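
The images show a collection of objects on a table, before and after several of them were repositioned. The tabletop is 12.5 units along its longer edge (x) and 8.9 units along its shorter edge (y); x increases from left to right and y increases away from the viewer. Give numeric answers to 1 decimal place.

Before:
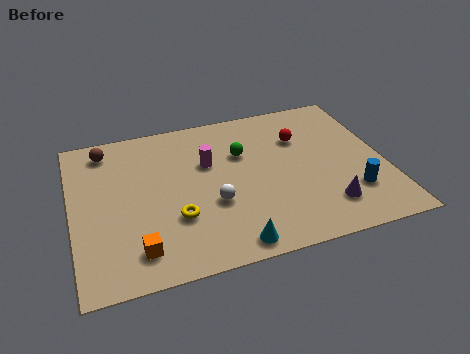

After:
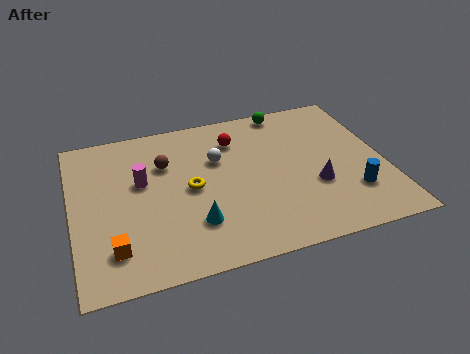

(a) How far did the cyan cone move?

2.0

From (6.0, 0.9) to (4.7, 2.4), the cyan cone covered √(1.3² + 1.5²) ≈ 2.0 units.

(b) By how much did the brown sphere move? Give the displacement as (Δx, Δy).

(2.3, -1.5)

The brown sphere started near (1.5, 7.6) and ended near (3.8, 6.1).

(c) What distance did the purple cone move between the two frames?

1.3

The purple cone was near (9.9, 1.9) before and (9.6, 3.2) after, so it travelled √(0.3² + 1.3²) ≈ 1.3 units.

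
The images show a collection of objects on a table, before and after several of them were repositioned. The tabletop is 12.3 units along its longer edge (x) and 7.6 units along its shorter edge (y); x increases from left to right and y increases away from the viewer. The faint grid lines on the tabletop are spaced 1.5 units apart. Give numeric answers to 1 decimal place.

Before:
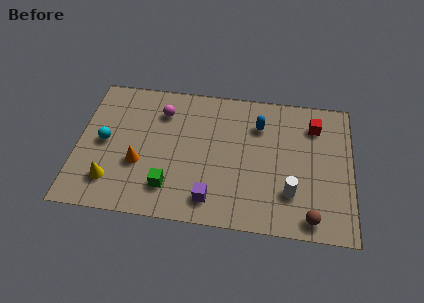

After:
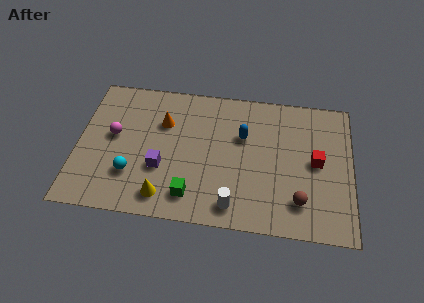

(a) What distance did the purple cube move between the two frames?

2.7

The purple cube moved from about (6.1, 1.3) to (3.8, 2.7), a distance of √(2.3² + 1.4²) ≈ 2.7.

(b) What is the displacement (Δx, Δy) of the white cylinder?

(-2.5, -1.0)

From the two frames, the white cylinder sits at roughly (9.6, 2.1) before and (7.1, 1.1) after.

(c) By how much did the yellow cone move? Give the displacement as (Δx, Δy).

(2.4, -0.5)

The yellow cone started near (1.6, 1.7) and ended near (4.0, 1.2).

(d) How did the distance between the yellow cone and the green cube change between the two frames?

-1.4

The distance was about 2.6 in the first image and 1.2 in the second, so they moved 1.4 units closer together.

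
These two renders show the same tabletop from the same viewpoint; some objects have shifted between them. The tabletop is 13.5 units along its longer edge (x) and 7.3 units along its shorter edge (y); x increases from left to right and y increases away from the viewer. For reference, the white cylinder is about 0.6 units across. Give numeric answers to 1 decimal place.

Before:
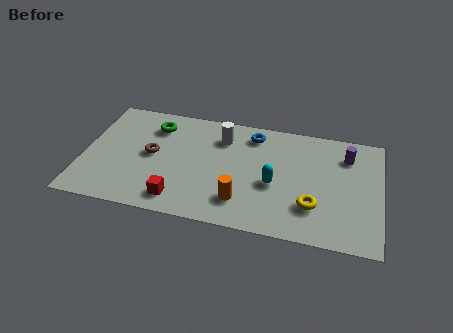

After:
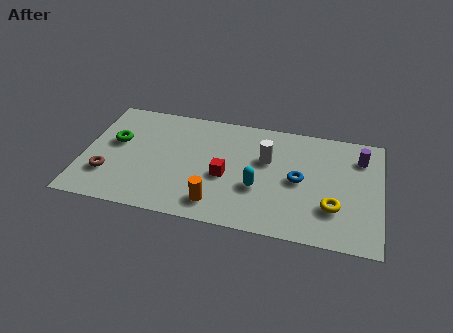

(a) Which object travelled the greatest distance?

the blue torus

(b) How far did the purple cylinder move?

0.6

From (11.9, 5.6) to (12.5, 5.6), the purple cylinder covered √(0.6² + 0.0²) ≈ 0.6 units.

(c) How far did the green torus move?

2.2

The green torus was near (3.1, 5.7) before and (1.4, 4.3) after, so it travelled √(1.7² + 1.4²) ≈ 2.2 units.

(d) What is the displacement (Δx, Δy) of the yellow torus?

(0.9, 0.1)

The yellow torus was at about (10.5, 2.1) and moved to about (11.4, 2.2).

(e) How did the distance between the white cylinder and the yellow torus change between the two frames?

-1.6

They were about 5.5 units apart before and 3.9 after — 1.6 units closer together.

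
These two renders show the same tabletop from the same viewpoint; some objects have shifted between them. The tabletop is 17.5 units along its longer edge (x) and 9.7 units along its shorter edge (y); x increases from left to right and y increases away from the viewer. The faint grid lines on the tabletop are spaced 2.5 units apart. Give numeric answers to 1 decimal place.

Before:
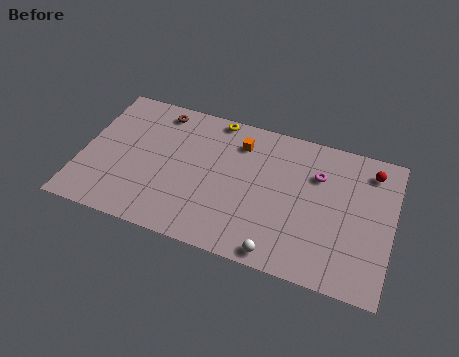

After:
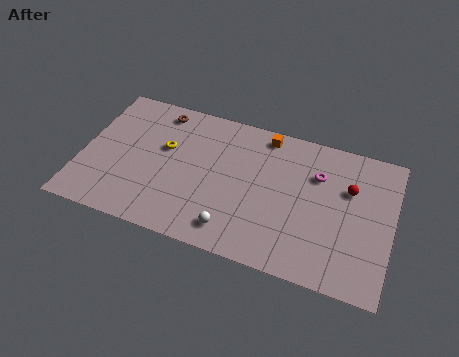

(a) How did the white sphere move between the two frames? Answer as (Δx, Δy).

(-2.6, 0.7)

From the two frames, the white sphere sits at roughly (11.5, 0.9) before and (8.9, 1.6) after.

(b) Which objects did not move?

the brown torus and the magenta torus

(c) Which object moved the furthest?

the yellow torus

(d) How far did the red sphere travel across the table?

1.9

The red sphere was near (16.1, 8.0) before and (15.0, 6.4) after, so it travelled √(1.1² + 1.6²) ≈ 1.9 units.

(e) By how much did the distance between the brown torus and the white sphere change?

-2.2

The distance was about 10.6 in the first image and 8.4 in the second, so they moved 2.2 units closer together.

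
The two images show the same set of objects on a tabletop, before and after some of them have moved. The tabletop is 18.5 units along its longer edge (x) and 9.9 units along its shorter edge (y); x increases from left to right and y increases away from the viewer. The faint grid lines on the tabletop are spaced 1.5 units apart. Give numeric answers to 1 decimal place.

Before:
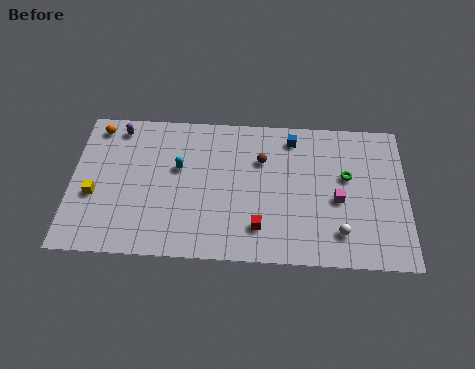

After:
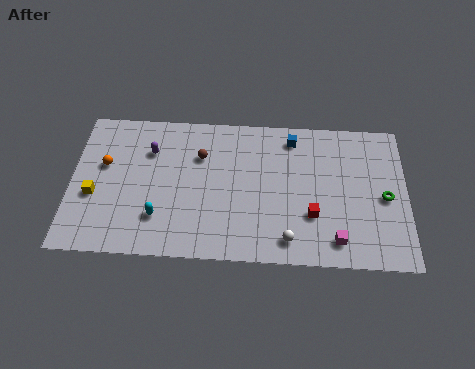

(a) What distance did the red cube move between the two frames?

3.1

The red cube was near (10.4, 2.2) before and (13.3, 3.2) after, so it travelled √(2.9² + 1.0²) ≈ 3.1 units.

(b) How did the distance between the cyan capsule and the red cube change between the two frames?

+2.5

They were about 5.9 units apart before and 8.4 after — 2.5 units further apart.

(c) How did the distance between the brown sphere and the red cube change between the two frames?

+2.6

They were about 4.6 units apart before and 7.2 after — 2.6 units further apart.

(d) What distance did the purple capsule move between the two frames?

2.3

From (2.5, 8.6) to (4.3, 7.1), the purple capsule covered √(1.8² + 1.5²) ≈ 2.3 units.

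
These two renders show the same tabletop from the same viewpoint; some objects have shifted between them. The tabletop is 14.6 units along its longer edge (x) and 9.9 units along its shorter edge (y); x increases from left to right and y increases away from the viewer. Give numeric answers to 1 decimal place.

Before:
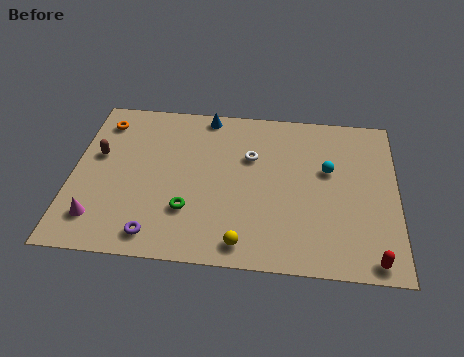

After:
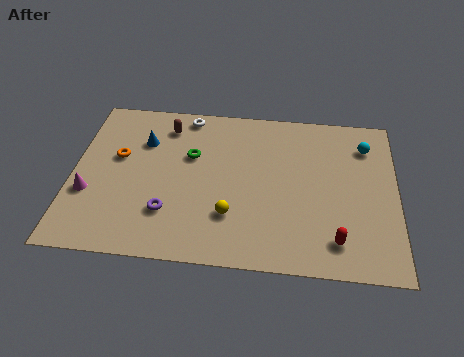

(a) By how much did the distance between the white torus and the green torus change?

-1.9

Before: roughly 4.5 units apart; after: 2.6. That's 1.9 units closer together.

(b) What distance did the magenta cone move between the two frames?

1.6

The magenta cone moved from about (1.3, 2.0) to (0.8, 3.5), a distance of √(0.5² + 1.5²) ≈ 1.6.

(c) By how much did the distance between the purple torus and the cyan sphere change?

+1.2

They were about 8.9 units apart before and 10.1 after — 1.2 units further apart.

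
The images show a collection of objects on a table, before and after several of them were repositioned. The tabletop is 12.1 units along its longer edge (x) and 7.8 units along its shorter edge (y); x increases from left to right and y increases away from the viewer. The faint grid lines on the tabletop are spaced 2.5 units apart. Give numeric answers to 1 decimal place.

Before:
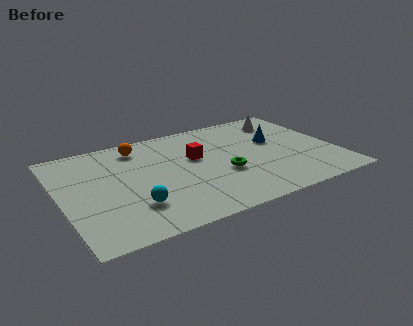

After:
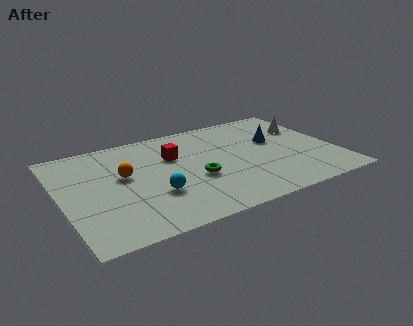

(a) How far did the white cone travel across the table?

1.3

From (10.3, 6.3) to (11.1, 5.3), the white cone covered √(0.8² + 1.0²) ≈ 1.3 units.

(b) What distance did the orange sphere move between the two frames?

2.2

The orange sphere moved from about (3.7, 6.5) to (2.8, 4.5), a distance of √(0.9² + 2.0²) ≈ 2.2.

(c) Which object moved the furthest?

the orange sphere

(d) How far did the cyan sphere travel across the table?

1.1

The cyan sphere was near (2.9, 2.1) before and (3.9, 2.6) after, so it travelled √(1.0² + 0.5²) ≈ 1.1 units.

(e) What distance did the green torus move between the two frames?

1.2

From (7.0, 3.0) to (5.8, 3.1), the green torus covered √(1.2² + 0.1²) ≈ 1.2 units.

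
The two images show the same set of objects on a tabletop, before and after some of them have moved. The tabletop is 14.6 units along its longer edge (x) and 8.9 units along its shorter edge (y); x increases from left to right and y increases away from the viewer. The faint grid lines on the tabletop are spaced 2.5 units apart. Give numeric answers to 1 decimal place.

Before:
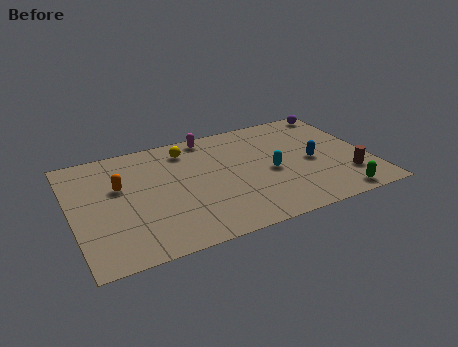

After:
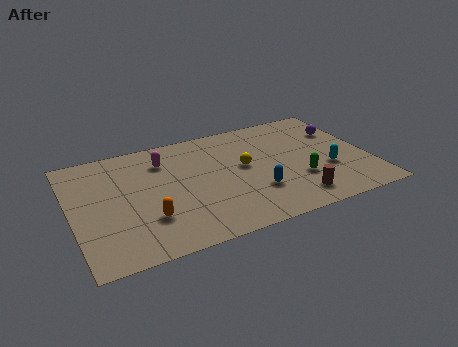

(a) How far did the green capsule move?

2.6

The green capsule moved from about (12.6, 0.9) to (11.0, 2.9), a distance of √(1.6² + 2.0²) ≈ 2.6.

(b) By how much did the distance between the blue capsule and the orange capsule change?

-4.2

They were about 9.5 units apart before and 5.3 after — 4.2 units closer together.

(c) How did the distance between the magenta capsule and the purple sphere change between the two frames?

+2.3

Before: roughly 6.6 units apart; after: 8.9. That's 2.3 units further apart.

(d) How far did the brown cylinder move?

2.8

From (13.3, 2.3) to (10.6, 1.5), the brown cylinder covered √(2.7² + 0.8²) ≈ 2.8 units.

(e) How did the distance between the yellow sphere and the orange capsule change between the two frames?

+1.6

They were about 3.9 units apart before and 5.5 after — 1.6 units further apart.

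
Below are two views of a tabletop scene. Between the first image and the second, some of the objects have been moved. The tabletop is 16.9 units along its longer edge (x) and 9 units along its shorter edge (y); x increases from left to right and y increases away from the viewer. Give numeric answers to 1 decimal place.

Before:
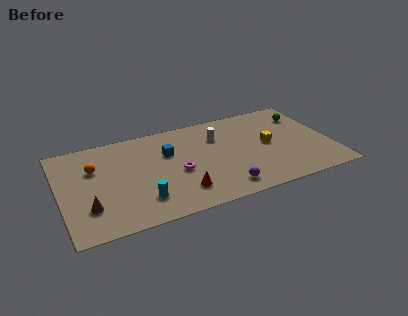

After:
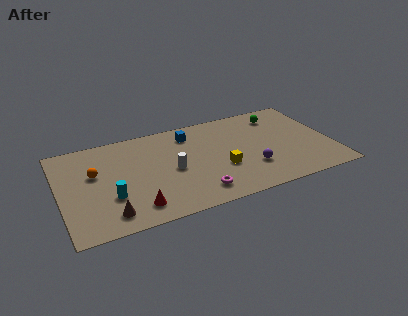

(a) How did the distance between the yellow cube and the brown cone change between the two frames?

-4.3

The distance was about 11.6 in the first image and 7.3 in the second, so they moved 4.3 units closer together.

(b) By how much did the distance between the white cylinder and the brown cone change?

-4.4

They were about 9.3 units apart before and 4.9 after — 4.4 units closer together.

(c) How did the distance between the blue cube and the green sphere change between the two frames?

-3.1

Before: roughly 8.8 units apart; after: 5.7. That's 3.1 units closer together.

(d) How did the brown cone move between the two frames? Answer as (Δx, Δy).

(1.2, -1.0)

The brown cone started near (1.6, 2.5) and ended near (2.8, 1.5).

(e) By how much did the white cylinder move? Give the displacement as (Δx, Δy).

(-3.1, -2.2)

The white cylinder started near (10.0, 6.4) and ended near (6.9, 4.2).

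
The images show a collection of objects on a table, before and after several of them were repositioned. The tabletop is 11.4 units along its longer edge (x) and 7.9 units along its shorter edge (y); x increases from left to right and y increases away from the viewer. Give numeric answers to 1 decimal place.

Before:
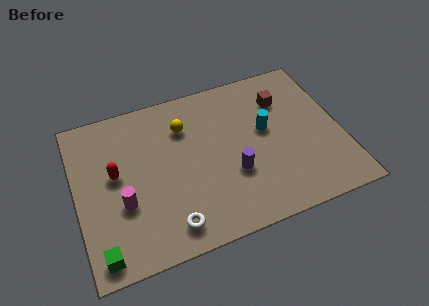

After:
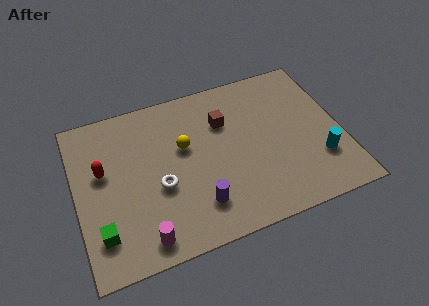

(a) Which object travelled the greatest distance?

the cyan cylinder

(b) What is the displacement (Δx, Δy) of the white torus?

(-0.2, 2.0)

The white torus started near (3.7, 1.2) and ended near (3.5, 3.2).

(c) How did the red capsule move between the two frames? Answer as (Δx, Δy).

(-0.5, 0.3)

The red capsule started near (1.7, 4.4) and ended near (1.2, 4.7).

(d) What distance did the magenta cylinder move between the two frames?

2.0

From (1.9, 2.9) to (2.6, 1.0), the magenta cylinder covered √(0.7² + 1.9²) ≈ 2.0 units.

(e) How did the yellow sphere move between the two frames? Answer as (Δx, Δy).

(-0.1, -1.0)

The yellow sphere was at about (4.8, 5.8) and moved to about (4.7, 4.8).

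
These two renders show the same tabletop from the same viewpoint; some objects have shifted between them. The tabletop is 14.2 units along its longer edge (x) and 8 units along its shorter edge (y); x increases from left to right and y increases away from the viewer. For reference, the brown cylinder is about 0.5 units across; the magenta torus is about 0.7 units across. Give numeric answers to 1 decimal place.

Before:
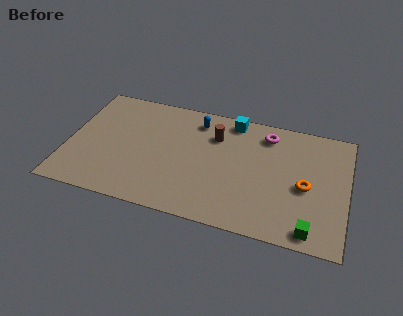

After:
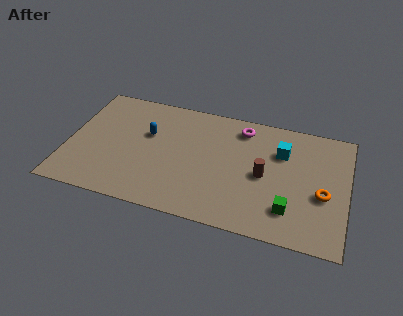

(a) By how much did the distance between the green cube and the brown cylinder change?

-4.7

Before: roughly 7.1 units apart; after: 2.4. That's 4.7 units closer together.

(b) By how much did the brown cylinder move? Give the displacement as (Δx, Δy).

(2.6, -2.0)

The brown cylinder was at about (7.4, 5.8) and moved to about (10.0, 3.8).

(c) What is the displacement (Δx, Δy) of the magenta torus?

(-1.3, 0.1)

The magenta torus was at about (10.0, 6.6) and moved to about (8.7, 6.7).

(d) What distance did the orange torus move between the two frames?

0.9

The orange torus moved from about (12.1, 3.6) to (13.0, 3.3), a distance of √(0.9² + 0.3²) ≈ 0.9.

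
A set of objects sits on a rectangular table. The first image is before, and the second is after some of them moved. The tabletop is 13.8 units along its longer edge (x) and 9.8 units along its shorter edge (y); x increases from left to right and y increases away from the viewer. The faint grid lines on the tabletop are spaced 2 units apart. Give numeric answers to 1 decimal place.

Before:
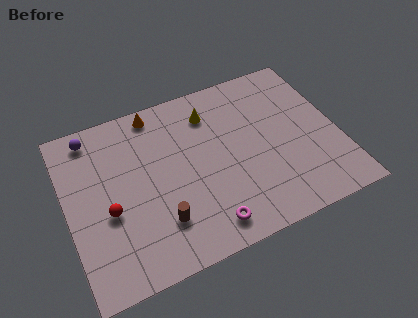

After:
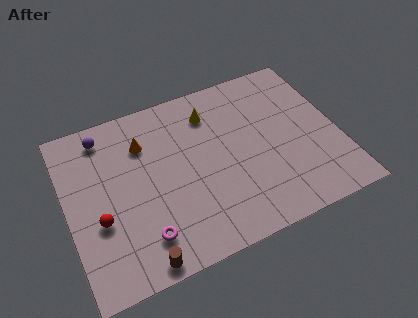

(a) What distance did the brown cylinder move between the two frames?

2.1

From (4.4, 2.5) to (3.2, 0.8), the brown cylinder covered √(1.2² + 1.7²) ≈ 2.1 units.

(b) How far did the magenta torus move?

3.2

The magenta torus was near (6.6, 1.4) before and (3.5, 2.0) after, so it travelled √(3.1² + 0.6²) ≈ 3.2 units.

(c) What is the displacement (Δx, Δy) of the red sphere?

(-0.5, -0.3)

The red sphere started near (2.0, 4.0) and ended near (1.5, 3.7).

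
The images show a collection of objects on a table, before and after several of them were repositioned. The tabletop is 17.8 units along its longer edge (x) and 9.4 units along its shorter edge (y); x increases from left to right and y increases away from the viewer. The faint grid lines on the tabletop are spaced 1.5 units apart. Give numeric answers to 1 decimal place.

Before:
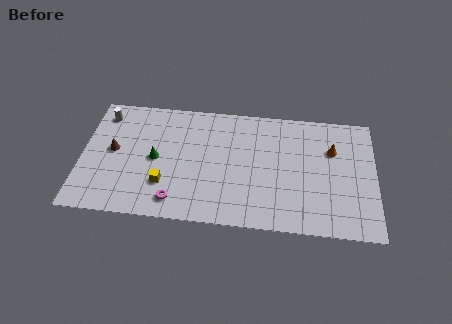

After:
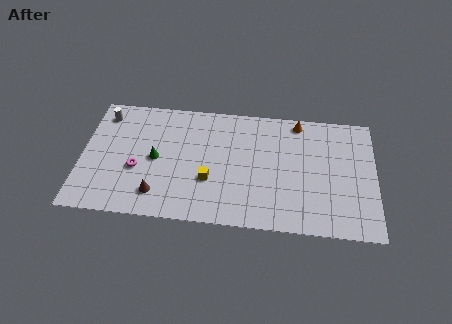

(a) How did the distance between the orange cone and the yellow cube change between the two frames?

-3.4

They were about 10.8 units apart before and 7.4 after — 3.4 units closer together.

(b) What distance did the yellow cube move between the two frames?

2.8

The yellow cube was near (5.1, 2.7) before and (7.8, 3.3) after, so it travelled √(2.7² + 0.6²) ≈ 2.8 units.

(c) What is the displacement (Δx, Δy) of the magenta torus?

(-2.4, 2.2)

From the two frames, the magenta torus sits at roughly (5.8, 1.5) before and (3.4, 3.7) after.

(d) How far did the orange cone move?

2.9

The orange cone moved from about (15.2, 6.4) to (13.1, 8.4), a distance of √(2.1² + 2.0²) ≈ 2.9.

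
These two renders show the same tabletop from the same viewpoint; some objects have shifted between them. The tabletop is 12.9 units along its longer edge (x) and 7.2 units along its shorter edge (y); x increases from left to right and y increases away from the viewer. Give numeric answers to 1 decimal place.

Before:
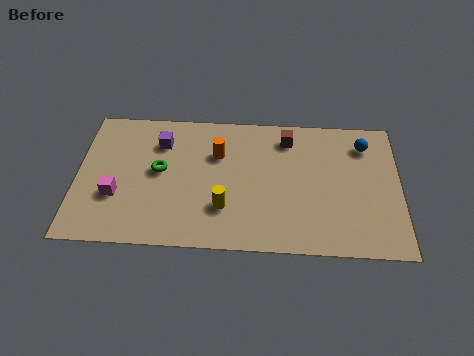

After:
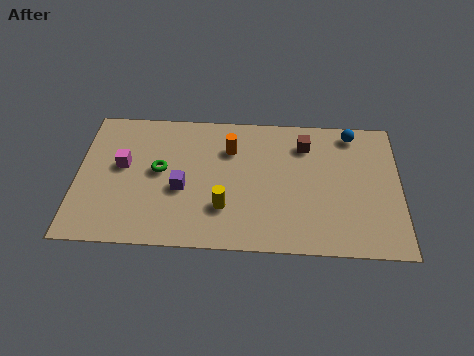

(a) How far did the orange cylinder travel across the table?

0.6

The orange cylinder moved from about (5.6, 4.9) to (6.1, 5.2), a distance of √(0.5² + 0.3²) ≈ 0.6.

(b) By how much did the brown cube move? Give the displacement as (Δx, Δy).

(0.7, -0.3)

From the two frames, the brown cube sits at roughly (8.4, 5.9) before and (9.1, 5.6) after.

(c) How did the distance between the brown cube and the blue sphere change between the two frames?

-1.1

The distance was about 3.1 in the first image and 2.0 in the second, so they moved 1.1 units closer together.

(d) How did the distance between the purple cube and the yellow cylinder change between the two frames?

-2.3

The distance was about 4.2 in the first image and 1.9 in the second, so they moved 2.3 units closer together.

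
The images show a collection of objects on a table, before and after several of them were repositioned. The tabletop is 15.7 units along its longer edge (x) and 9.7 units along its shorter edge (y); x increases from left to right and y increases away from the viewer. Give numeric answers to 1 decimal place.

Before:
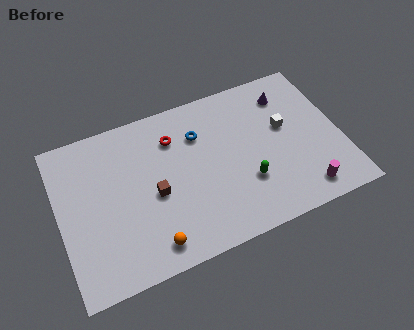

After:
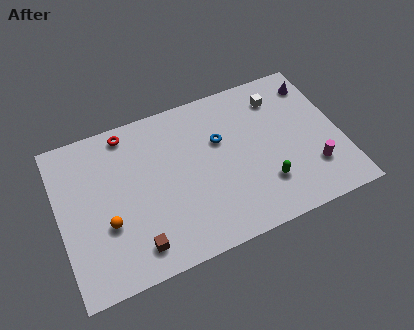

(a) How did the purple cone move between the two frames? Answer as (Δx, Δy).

(1.6, 0.2)

The purple cone was at about (13.1, 7.7) and moved to about (14.7, 7.9).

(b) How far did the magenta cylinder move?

1.4

The magenta cylinder moved from about (13.2, 1.4) to (13.9, 2.6), a distance of √(0.7² + 1.2²) ≈ 1.4.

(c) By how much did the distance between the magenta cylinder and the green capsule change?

-0.7

The distance was about 3.4 in the first image and 2.7 in the second, so they moved 0.7 units closer together.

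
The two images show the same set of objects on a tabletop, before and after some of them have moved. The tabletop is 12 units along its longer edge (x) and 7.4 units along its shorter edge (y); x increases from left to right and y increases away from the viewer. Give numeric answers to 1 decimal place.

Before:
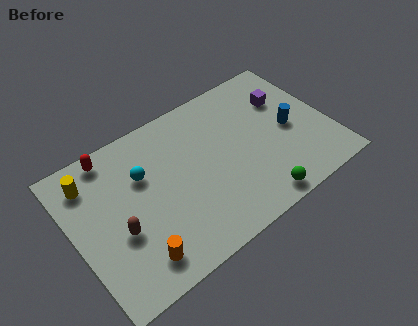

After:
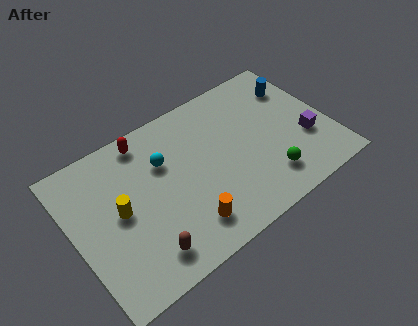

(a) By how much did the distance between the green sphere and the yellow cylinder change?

-1.6

Before: roughly 8.6 units apart; after: 7.0. That's 1.6 units closer together.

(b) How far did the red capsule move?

1.6

The red capsule was near (2.2, 6.6) before and (3.8, 6.5) after, so it travelled √(1.6² + 0.1²) ≈ 1.6 units.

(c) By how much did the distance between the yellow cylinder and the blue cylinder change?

-0.4

Before: roughly 9.4 units apart; after: 9.0. That's 0.4 units closer together.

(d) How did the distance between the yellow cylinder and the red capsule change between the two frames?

+1.9

They were about 1.3 units apart before and 3.2 after — 1.9 units further apart.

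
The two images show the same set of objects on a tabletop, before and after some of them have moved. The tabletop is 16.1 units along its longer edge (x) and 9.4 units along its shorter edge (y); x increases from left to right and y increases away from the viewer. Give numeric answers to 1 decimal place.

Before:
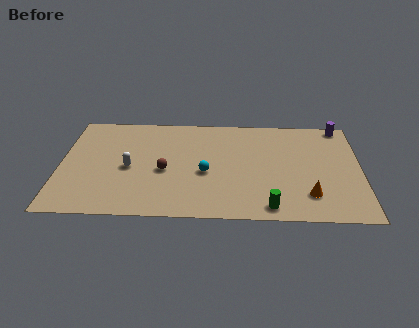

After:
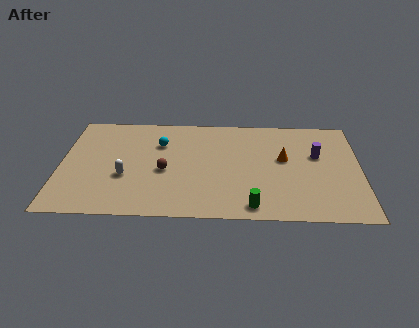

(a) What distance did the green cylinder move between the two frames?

0.9

The green cylinder was near (11.2, 1.1) before and (10.3, 1.1) after, so it travelled √(0.9² + 0.0²) ≈ 0.9 units.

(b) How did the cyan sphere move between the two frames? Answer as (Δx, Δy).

(-2.5, 2.6)

From the two frames, the cyan sphere sits at roughly (7.8, 4.0) before and (5.3, 6.6) after.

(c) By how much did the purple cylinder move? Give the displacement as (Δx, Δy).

(-1.3, -2.8)

The purple cylinder was at about (15.1, 8.6) and moved to about (13.8, 5.8).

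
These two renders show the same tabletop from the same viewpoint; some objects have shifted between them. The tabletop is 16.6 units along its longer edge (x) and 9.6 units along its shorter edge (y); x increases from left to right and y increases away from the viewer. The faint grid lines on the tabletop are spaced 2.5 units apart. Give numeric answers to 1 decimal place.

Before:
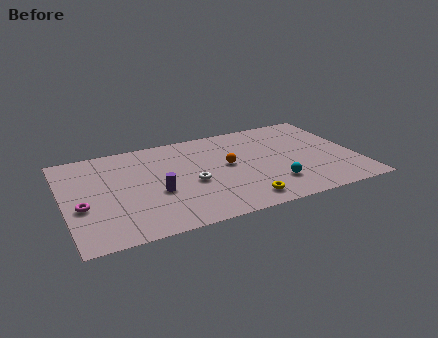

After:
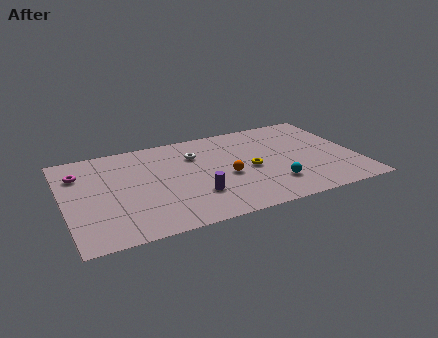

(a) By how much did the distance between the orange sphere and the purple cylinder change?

-2.1

Before: roughly 4.4 units apart; after: 2.3. That's 2.1 units closer together.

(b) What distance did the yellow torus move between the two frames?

3.1

The yellow torus moved from about (9.7, 1.4) to (10.5, 4.4), a distance of √(0.8² + 3.0²) ≈ 3.1.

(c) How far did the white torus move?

2.8

The white torus was near (7.1, 4.1) before and (7.6, 6.9) after, so it travelled √(0.5² + 2.8²) ≈ 2.8 units.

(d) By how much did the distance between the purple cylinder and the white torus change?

+2.1

Before: roughly 2.0 units apart; after: 4.1. That's 2.1 units further apart.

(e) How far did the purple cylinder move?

2.3

From (5.1, 3.8) to (7.2, 2.8), the purple cylinder covered √(2.1² + 1.0²) ≈ 2.3 units.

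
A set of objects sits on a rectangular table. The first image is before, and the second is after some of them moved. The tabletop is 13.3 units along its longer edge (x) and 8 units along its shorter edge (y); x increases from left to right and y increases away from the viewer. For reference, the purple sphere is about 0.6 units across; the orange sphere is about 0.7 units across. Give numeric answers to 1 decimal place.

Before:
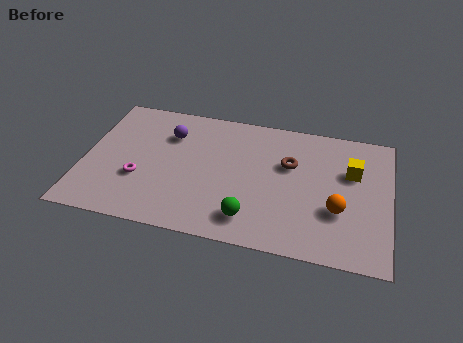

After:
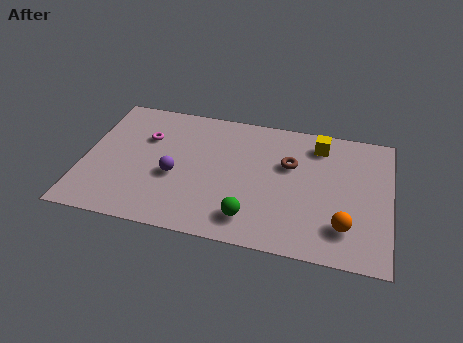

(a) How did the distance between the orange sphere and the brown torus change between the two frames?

+0.9

They were about 3.2 units apart before and 4.1 after — 0.9 units further apart.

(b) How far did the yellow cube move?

2.1

The yellow cube was near (11.6, 5.2) before and (10.1, 6.6) after, so it travelled √(1.5² + 1.4²) ≈ 2.1 units.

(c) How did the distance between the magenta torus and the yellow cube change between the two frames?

-1.8

They were about 9.4 units apart before and 7.6 after — 1.8 units closer together.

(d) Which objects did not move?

the green sphere and the brown torus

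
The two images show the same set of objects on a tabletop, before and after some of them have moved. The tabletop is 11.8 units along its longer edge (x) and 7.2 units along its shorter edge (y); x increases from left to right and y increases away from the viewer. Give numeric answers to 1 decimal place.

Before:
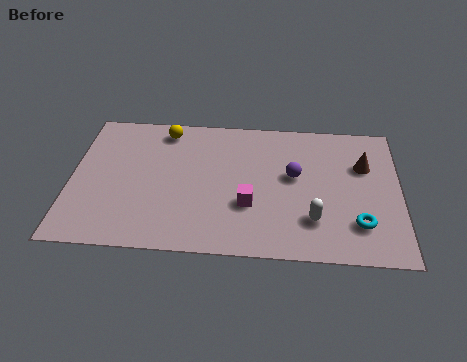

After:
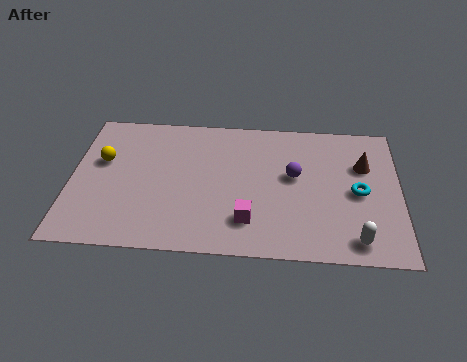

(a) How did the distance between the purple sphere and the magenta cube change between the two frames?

+0.6

Before: roughly 2.3 units apart; after: 2.9. That's 0.6 units further apart.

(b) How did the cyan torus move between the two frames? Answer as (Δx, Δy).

(0.0, 1.6)

From the two frames, the cyan torus sits at roughly (10.3, 1.8) before and (10.3, 3.4) after.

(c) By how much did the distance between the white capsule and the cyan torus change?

+0.8

They were about 1.6 units apart before and 2.4 after — 0.8 units further apart.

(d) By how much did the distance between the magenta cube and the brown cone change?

+0.4

They were about 4.7 units apart before and 5.1 after — 0.4 units further apart.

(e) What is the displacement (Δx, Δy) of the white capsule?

(1.5, -0.9)

The white capsule started near (8.7, 1.9) and ended near (10.2, 1.0).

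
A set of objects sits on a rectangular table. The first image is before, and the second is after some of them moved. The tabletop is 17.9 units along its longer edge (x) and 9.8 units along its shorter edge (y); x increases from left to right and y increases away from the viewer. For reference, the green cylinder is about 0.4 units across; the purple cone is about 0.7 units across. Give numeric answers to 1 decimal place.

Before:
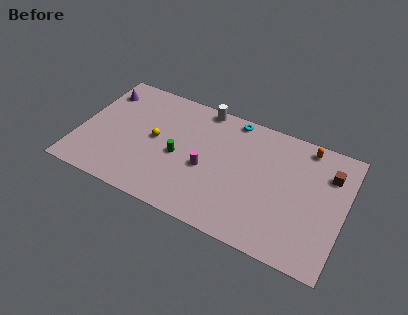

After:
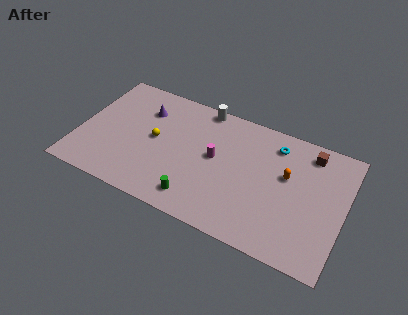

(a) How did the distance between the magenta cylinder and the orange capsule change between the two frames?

-2.9

Before: roughly 7.7 units apart; after: 4.8. That's 2.9 units closer together.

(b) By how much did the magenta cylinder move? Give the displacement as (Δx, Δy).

(0.5, 1.1)

The magenta cylinder was at about (8.7, 4.2) and moved to about (9.2, 5.3).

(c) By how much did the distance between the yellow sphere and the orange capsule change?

-1.6

Before: roughly 10.5 units apart; after: 8.9. That's 1.6 units closer together.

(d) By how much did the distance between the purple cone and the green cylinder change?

+0.5

The distance was about 6.6 in the first image and 7.1 in the second, so they moved 0.5 units further apart.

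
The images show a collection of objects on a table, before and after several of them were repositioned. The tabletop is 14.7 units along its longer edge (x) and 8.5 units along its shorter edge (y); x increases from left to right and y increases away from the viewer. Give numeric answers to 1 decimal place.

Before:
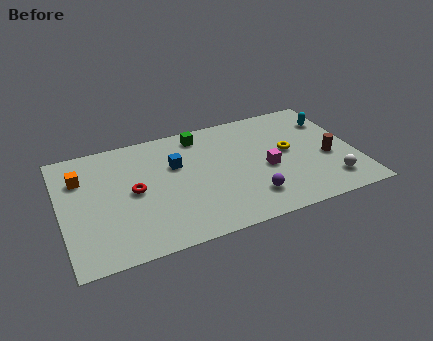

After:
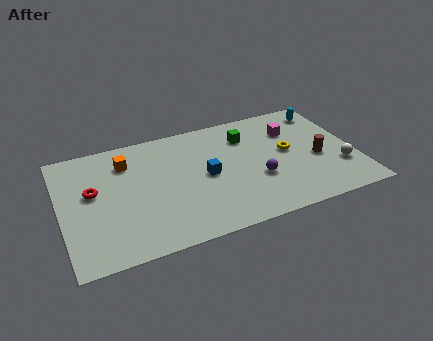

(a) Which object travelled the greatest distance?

the magenta cube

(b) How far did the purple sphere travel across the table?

1.3

The purple sphere moved from about (9.2, 1.9) to (9.7, 3.1), a distance of √(0.5² + 1.2²) ≈ 1.3.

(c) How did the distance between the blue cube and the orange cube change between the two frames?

-0.3

They were about 4.7 units apart before and 4.4 after — 0.3 units closer together.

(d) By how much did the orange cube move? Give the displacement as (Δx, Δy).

(2.3, 0.4)

The orange cube was at about (1.1, 6.1) and moved to about (3.4, 6.5).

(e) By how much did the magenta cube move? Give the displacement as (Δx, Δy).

(1.6, 2.4)

The magenta cube started near (10.2, 3.7) and ended near (11.8, 6.1).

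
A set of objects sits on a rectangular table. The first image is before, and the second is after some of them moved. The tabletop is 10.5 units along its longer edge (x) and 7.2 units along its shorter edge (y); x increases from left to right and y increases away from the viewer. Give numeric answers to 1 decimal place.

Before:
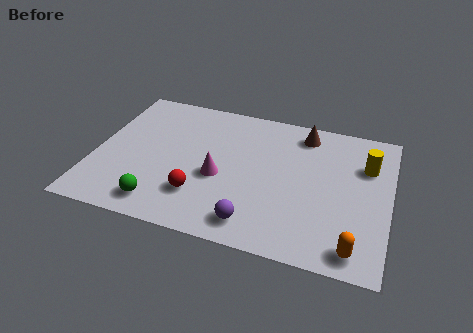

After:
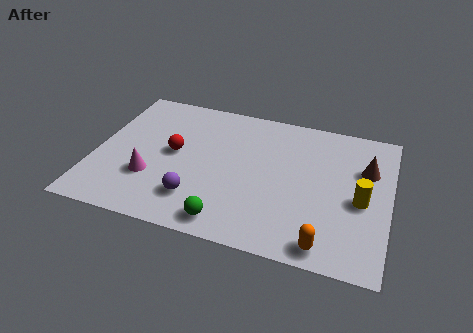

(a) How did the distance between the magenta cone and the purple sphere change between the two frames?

-0.6

They were about 2.4 units apart before and 1.8 after — 0.6 units closer together.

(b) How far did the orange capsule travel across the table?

1.0

From (9.4, 0.9) to (8.4, 0.8), the orange capsule covered √(1.0² + 0.1²) ≈ 1.0 units.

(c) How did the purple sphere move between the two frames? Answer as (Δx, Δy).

(-2.1, 0.6)

The purple sphere started near (5.9, 1.1) and ended near (3.8, 1.7).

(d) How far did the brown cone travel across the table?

2.6

The brown cone moved from about (7.3, 6.1) to (9.6, 4.8), a distance of √(2.3² + 1.3²) ≈ 2.6.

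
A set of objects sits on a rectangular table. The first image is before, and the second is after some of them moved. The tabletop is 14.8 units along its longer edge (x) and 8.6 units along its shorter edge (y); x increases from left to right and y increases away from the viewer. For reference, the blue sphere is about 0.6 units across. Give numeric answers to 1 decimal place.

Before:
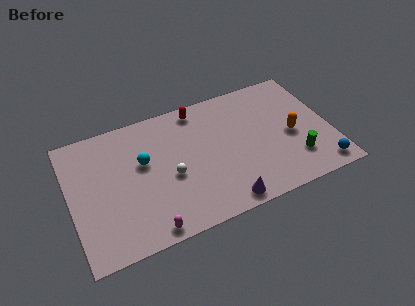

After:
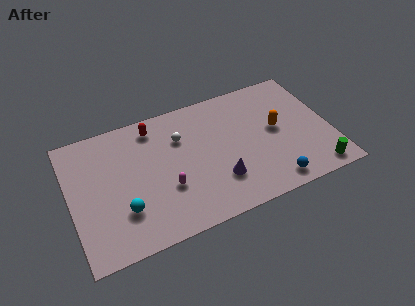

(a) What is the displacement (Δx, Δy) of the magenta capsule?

(1.3, 2.2)

The magenta capsule was at about (4.0, 0.8) and moved to about (5.3, 3.0).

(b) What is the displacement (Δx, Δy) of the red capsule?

(-2.6, -0.3)

The red capsule was at about (7.6, 7.6) and moved to about (5.0, 7.3).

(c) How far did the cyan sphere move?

3.0

From (4.2, 5.2) to (2.8, 2.5), the cyan sphere covered √(1.4² + 2.7²) ≈ 3.0 units.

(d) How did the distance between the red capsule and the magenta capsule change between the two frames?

-3.4

Before: roughly 7.7 units apart; after: 4.3. That's 3.4 units closer together.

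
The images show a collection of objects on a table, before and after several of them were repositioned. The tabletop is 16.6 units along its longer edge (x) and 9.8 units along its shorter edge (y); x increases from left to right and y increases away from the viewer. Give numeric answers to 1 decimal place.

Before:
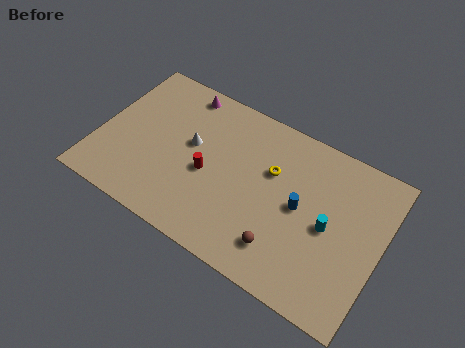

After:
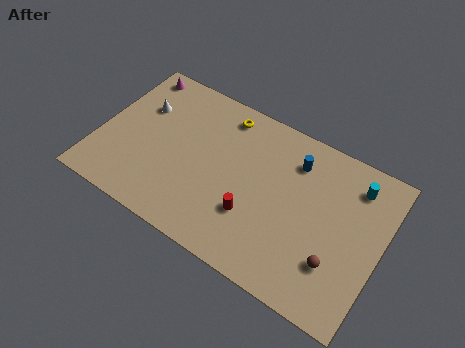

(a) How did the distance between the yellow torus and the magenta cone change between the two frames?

-0.8

They were about 6.3 units apart before and 5.5 after — 0.8 units closer together.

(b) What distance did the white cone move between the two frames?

3.4

The white cone was near (5.3, 5.6) before and (2.1, 6.6) after, so it travelled √(3.2² + 1.0²) ≈ 3.4 units.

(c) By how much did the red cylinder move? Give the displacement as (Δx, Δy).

(2.9, -1.2)

From the two frames, the red cylinder sits at roughly (6.5, 4.3) before and (9.4, 3.1) after.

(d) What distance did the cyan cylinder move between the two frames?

3.4

The cyan cylinder moved from about (13.6, 4.7) to (14.7, 7.9), a distance of √(1.1² + 3.2²) ≈ 3.4.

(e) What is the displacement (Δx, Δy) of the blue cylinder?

(-0.7, 2.6)

From the two frames, the blue cylinder sits at roughly (11.9, 5.0) before and (11.2, 7.6) after.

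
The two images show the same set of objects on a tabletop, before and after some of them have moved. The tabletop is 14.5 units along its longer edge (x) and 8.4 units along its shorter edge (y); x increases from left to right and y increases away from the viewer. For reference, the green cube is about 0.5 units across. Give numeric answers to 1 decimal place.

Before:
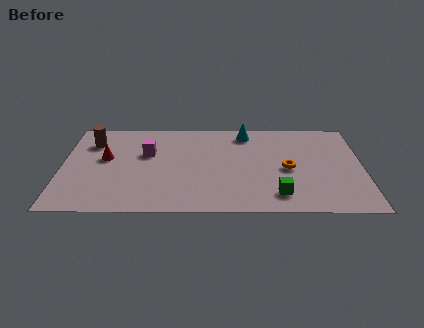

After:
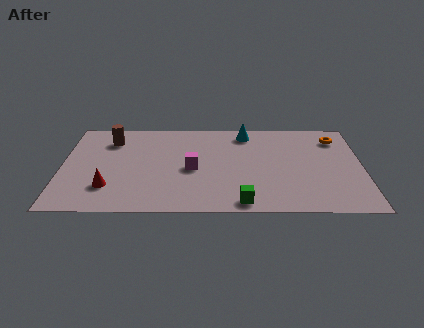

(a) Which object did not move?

the cyan cone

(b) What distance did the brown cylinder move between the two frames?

0.9

The brown cylinder was near (1.4, 6.3) before and (2.3, 6.5) after, so it travelled √(0.9² + 0.2²) ≈ 0.9 units.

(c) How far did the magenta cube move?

2.6

The magenta cube moved from about (4.1, 5.3) to (6.3, 3.9), a distance of √(2.2² + 1.4²) ≈ 2.6.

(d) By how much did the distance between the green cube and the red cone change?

-2.4

They were about 8.9 units apart before and 6.5 after — 2.4 units closer together.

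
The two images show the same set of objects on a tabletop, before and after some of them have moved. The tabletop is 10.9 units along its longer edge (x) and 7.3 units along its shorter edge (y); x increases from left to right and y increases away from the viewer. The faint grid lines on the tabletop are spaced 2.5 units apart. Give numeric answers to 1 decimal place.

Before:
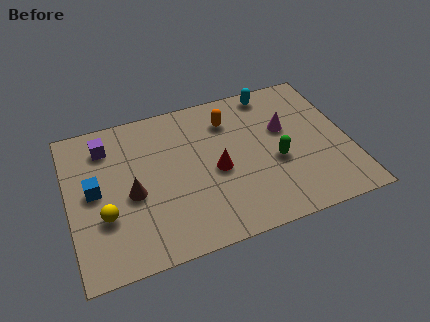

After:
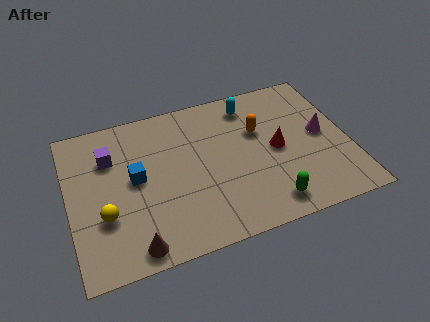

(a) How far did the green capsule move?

2.0

From (8.0, 3.0) to (7.5, 1.1), the green capsule covered √(0.5² + 1.9²) ≈ 2.0 units.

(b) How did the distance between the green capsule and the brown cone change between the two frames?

-0.4

Before: roughly 5.6 units apart; after: 5.2. That's 0.4 units closer together.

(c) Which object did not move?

the yellow sphere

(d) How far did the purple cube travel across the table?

0.6

From (1.6, 5.8) to (1.7, 5.2), the purple cube covered √(0.1² + 0.6²) ≈ 0.6 units.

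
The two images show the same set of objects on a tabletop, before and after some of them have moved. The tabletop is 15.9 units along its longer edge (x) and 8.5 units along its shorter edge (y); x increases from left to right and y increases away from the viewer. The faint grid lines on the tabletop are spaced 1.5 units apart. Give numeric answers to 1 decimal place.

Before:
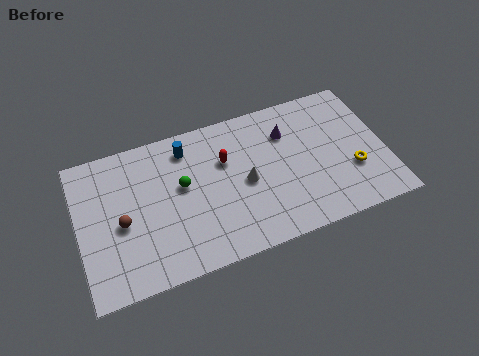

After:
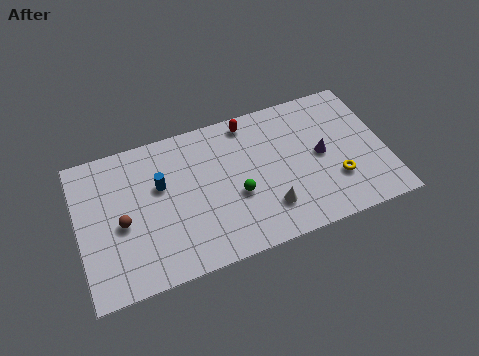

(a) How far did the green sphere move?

3.1

From (5.4, 4.9) to (8.1, 3.4), the green sphere covered √(2.7² + 1.5²) ≈ 3.1 units.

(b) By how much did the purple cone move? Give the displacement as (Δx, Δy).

(1.6, -1.9)

From the two frames, the purple cone sits at roughly (11.0, 6.2) before and (12.6, 4.3) after.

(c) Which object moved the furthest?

the green sphere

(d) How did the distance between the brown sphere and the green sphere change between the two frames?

+2.5

Before: roughly 3.4 units apart; after: 5.9. That's 2.5 units further apart.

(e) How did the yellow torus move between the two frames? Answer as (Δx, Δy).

(-0.9, -0.3)

The yellow torus started near (14.1, 2.9) and ended near (13.2, 2.6).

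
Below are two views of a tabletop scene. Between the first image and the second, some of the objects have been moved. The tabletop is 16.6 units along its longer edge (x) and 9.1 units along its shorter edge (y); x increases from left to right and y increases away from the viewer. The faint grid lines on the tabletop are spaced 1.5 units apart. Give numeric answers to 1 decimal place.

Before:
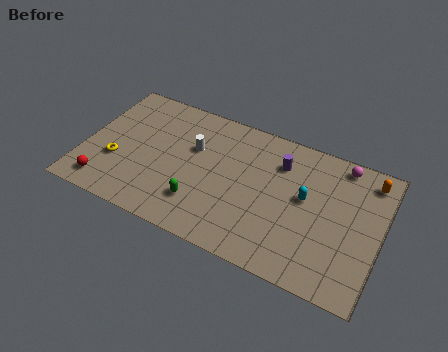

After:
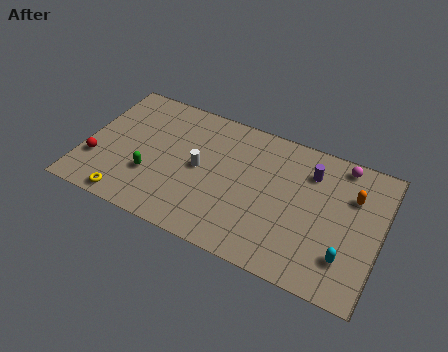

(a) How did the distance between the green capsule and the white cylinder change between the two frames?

-0.5

Before: roughly 3.6 units apart; after: 3.1. That's 0.5 units closer together.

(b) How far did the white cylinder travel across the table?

1.3

The white cylinder was near (6.0, 5.8) before and (6.5, 4.6) after, so it travelled √(0.5² + 1.2²) ≈ 1.3 units.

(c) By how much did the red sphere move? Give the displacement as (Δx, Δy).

(-0.7, 1.4)

From the two frames, the red sphere sits at roughly (1.5, 1.4) before and (0.8, 2.8) after.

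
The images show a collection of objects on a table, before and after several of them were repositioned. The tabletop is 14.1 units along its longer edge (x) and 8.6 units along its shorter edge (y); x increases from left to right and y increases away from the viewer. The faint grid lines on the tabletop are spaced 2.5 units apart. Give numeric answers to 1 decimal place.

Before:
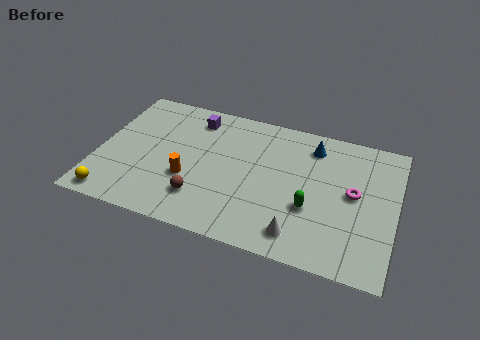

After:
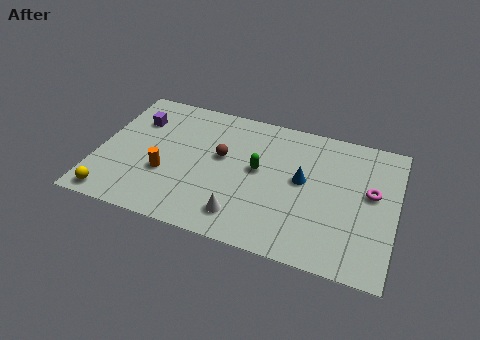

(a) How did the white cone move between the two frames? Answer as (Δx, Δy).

(-2.7, 0.2)

The white cone was at about (9.8, 1.4) and moved to about (7.1, 1.6).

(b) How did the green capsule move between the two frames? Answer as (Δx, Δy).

(-2.6, 1.6)

From the two frames, the green capsule sits at roughly (10.2, 3.1) before and (7.6, 4.7) after.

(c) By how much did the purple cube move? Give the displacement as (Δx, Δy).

(-2.7, -0.9)

From the two frames, the purple cube sits at roughly (4.3, 7.1) before and (1.6, 6.2) after.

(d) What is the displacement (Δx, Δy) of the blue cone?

(-0.3, -2.3)

The blue cone was at about (10.0, 7.0) and moved to about (9.7, 4.7).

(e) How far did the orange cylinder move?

1.1

The orange cylinder was near (4.4, 3.1) before and (3.3, 3.1) after, so it travelled √(1.1² + 0.0²) ≈ 1.1 units.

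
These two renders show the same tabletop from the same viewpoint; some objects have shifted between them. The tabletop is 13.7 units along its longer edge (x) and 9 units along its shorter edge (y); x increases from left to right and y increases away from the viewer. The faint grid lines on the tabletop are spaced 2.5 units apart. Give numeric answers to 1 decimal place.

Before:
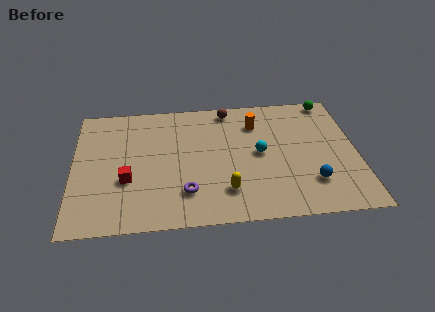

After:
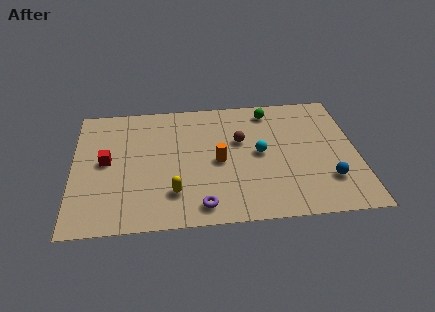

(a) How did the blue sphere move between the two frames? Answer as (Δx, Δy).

(0.8, 0.1)

The blue sphere was at about (11.4, 2.3) and moved to about (12.2, 2.4).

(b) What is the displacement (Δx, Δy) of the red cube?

(-1.0, 1.4)

The red cube was at about (2.6, 3.3) and moved to about (1.6, 4.7).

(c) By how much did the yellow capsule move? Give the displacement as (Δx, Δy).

(-2.5, 0.1)

The yellow capsule was at about (7.3, 2.1) and moved to about (4.8, 2.2).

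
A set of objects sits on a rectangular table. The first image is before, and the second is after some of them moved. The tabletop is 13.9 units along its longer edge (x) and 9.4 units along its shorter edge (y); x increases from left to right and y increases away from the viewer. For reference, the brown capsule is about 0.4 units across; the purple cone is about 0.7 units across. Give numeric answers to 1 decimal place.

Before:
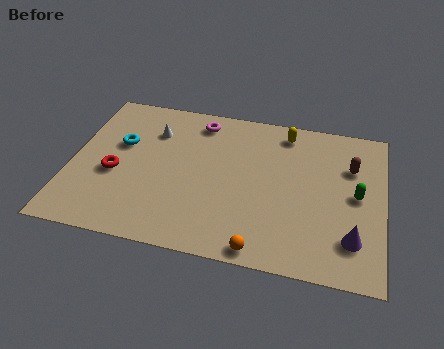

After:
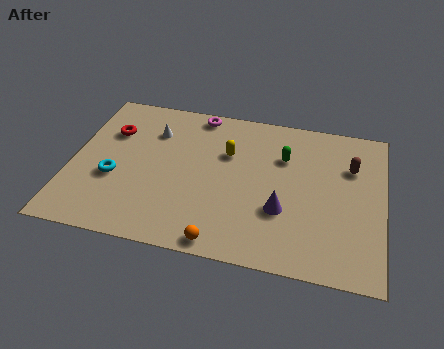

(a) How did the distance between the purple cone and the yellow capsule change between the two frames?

-2.7

Before: roughly 6.7 units apart; after: 4.0. That's 2.7 units closer together.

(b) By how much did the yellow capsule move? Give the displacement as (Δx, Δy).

(-2.5, -1.9)

The yellow capsule was at about (9.4, 8.1) and moved to about (6.9, 6.2).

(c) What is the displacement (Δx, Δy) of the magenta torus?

(-0.1, 0.5)

The magenta torus was at about (5.5, 8.0) and moved to about (5.4, 8.5).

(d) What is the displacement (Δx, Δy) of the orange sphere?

(-1.7, 0.0)

From the two frames, the orange sphere sits at roughly (8.7, 0.8) before and (7.0, 0.8) after.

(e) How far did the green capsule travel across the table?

3.7

The green capsule was near (12.7, 4.8) before and (9.4, 6.5) after, so it travelled √(3.3² + 1.7²) ≈ 3.7 units.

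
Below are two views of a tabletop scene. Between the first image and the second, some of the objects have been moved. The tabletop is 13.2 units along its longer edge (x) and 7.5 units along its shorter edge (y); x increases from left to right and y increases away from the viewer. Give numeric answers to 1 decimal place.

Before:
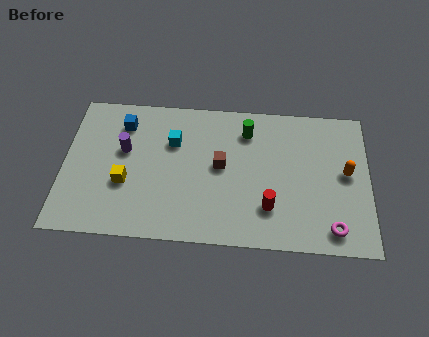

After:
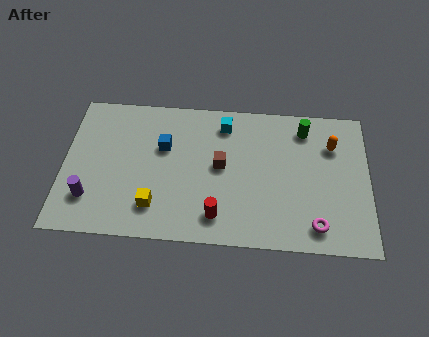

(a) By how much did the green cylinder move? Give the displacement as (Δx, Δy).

(2.5, 0.3)

The green cylinder started near (7.9, 5.9) and ended near (10.4, 6.2).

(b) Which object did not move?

the brown cube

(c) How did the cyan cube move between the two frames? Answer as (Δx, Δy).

(2.2, 1.1)

The cyan cube started near (4.7, 5.1) and ended near (6.9, 6.2).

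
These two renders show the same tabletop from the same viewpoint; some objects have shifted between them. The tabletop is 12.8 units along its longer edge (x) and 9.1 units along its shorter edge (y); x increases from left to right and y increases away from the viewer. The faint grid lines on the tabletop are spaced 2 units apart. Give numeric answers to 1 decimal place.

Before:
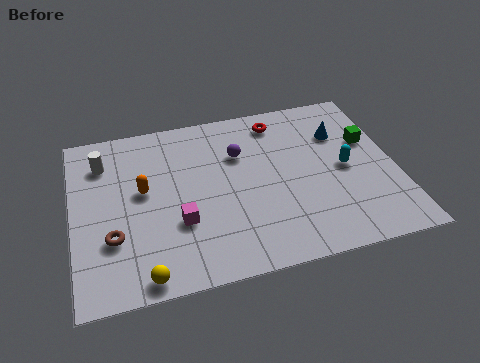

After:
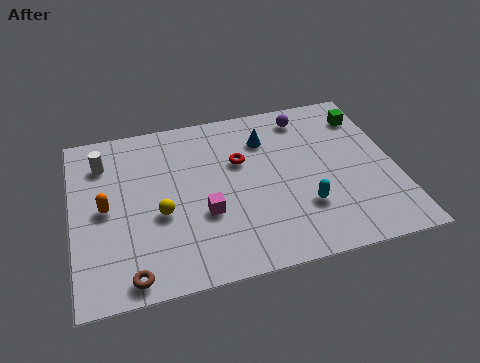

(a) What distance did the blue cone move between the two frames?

3.0

From (10.8, 6.4) to (7.8, 6.8), the blue cone covered √(3.0² + 0.4²) ≈ 3.0 units.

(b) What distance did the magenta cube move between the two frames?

1.0

The magenta cube was near (4.1, 3.1) before and (5.1, 3.3) after, so it travelled √(1.0² + 0.2²) ≈ 1.0 units.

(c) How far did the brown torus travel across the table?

2.1

The brown torus moved from about (1.5, 2.9) to (2.1, 0.9), a distance of √(0.6² + 2.0²) ≈ 2.1.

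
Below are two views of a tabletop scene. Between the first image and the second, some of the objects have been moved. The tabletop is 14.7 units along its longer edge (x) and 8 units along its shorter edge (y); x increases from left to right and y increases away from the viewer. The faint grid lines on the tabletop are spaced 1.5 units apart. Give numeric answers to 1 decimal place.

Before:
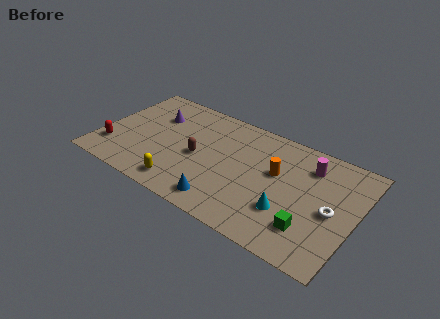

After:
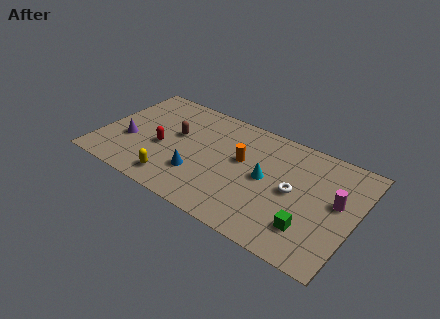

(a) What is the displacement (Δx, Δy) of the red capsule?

(2.7, 1.4)

From the two frames, the red capsule sits at roughly (0.9, 2.0) before and (3.6, 3.4) after.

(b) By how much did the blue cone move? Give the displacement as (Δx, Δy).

(-1.7, 1.2)

The blue cone started near (7.6, 1.2) and ended near (5.9, 2.4).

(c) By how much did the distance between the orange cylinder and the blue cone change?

-1.2

Before: roughly 4.4 units apart; after: 3.2. That's 1.2 units closer together.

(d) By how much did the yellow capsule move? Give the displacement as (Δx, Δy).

(-0.5, 0.1)

The yellow capsule was at about (5.2, 1.2) and moved to about (4.7, 1.3).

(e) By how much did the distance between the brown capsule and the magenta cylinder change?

+2.8

The distance was about 6.6 in the first image and 9.4 in the second, so they moved 2.8 units further apart.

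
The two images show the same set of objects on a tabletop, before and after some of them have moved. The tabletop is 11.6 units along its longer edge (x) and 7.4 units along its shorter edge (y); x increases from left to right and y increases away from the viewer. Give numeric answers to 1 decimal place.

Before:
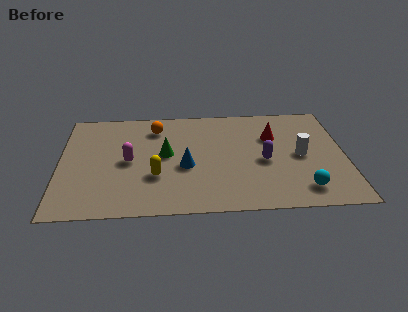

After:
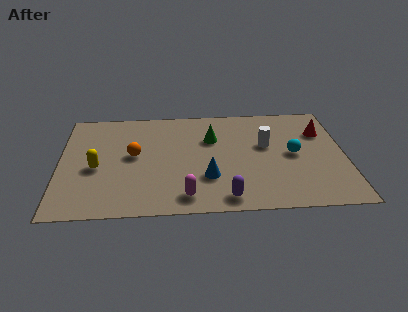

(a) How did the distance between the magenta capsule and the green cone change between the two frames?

+2.5

They were about 1.6 units apart before and 4.1 after — 2.5 units further apart.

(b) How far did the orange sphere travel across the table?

2.1

The orange sphere was near (3.9, 5.9) before and (3.0, 4.0) after, so it travelled √(0.9² + 1.9²) ≈ 2.1 units.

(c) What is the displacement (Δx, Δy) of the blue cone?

(0.9, -0.8)

The blue cone was at about (5.1, 3.1) and moved to about (6.0, 2.3).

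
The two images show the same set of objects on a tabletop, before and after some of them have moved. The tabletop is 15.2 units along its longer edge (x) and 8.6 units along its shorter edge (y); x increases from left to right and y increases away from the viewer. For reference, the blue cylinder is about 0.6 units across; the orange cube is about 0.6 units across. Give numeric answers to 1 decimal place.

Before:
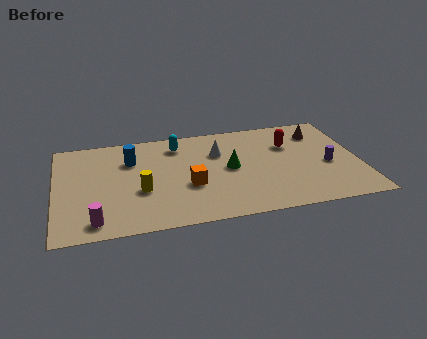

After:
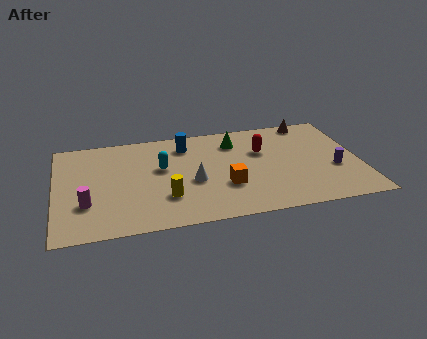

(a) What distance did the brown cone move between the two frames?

1.2

The brown cone was near (13.4, 6.7) before and (13.0, 7.8) after, so it travelled √(0.4² + 1.1²) ≈ 1.2 units.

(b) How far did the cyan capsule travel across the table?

2.1

The cyan capsule was near (6.2, 7.0) before and (5.3, 5.1) after, so it travelled √(0.9² + 1.9²) ≈ 2.1 units.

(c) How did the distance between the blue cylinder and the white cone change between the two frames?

-1.1

They were about 4.4 units apart before and 3.3 after — 1.1 units closer together.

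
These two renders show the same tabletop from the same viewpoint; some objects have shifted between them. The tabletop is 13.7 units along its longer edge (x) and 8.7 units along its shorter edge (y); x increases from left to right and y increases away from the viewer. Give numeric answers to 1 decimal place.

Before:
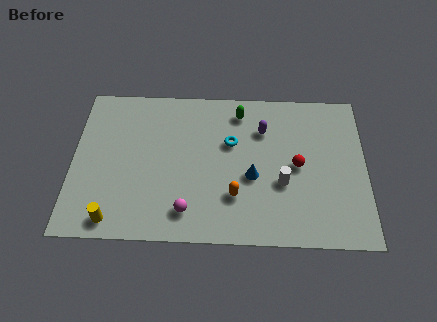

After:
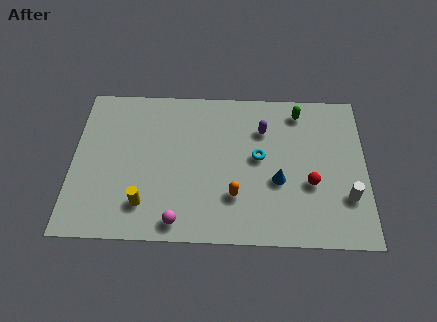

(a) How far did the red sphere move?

1.2

From (10.5, 4.3) to (11.1, 3.3), the red sphere covered √(0.6² + 1.0²) ≈ 1.2 units.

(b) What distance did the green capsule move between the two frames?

2.8

The green capsule was near (7.8, 7.3) before and (10.6, 7.4) after, so it travelled √(2.8² + 0.1²) ≈ 2.8 units.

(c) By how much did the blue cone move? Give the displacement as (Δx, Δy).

(1.2, -0.2)

From the two frames, the blue cone sits at roughly (8.4, 3.6) before and (9.6, 3.4) after.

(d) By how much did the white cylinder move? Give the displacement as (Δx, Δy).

(3.0, -0.7)

From the two frames, the white cylinder sits at roughly (9.8, 3.3) before and (12.8, 2.6) after.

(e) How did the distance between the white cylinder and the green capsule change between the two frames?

+0.8

Before: roughly 4.5 units apart; after: 5.3. That's 0.8 units further apart.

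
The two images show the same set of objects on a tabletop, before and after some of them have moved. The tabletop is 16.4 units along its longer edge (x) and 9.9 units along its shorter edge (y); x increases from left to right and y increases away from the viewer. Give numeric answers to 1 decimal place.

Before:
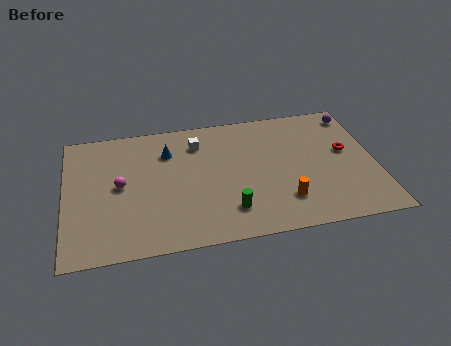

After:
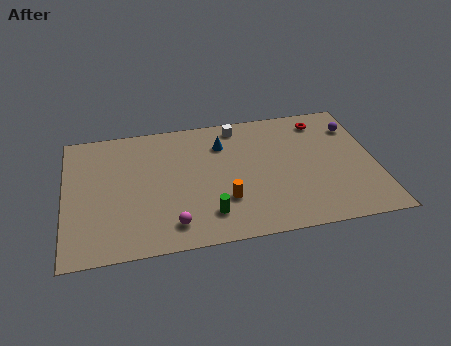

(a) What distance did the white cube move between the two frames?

2.4

From (7.1, 7.7) to (9.3, 8.7), the white cube covered √(2.2² + 1.0²) ≈ 2.4 units.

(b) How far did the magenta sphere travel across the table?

4.3

From (2.9, 5.1) to (5.5, 1.7), the magenta sphere covered √(2.6² + 3.4²) ≈ 4.3 units.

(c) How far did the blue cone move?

2.9

The blue cone moved from about (5.5, 7.3) to (8.4, 7.4), a distance of √(2.9² + 0.1²) ≈ 2.9.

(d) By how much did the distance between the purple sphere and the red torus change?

-1.1

Before: roughly 3.0 units apart; after: 1.9. That's 1.1 units closer together.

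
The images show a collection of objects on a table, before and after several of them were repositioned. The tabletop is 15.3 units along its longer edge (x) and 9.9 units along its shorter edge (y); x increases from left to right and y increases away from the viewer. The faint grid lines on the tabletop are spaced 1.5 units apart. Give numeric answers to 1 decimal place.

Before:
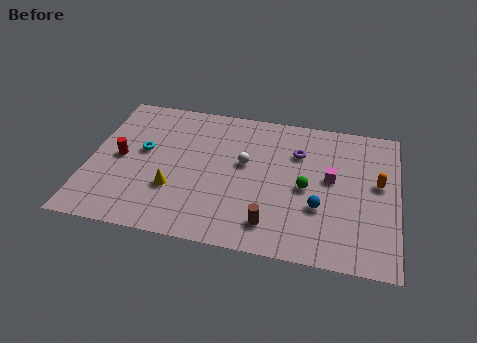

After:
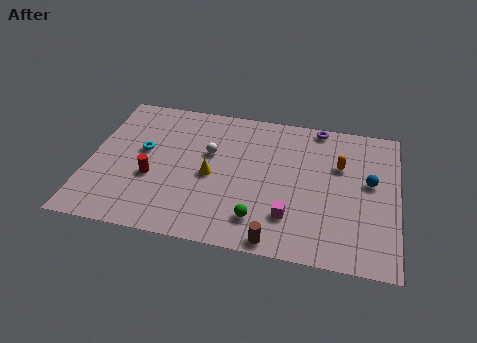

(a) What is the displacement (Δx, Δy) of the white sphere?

(-1.8, 0.4)

From the two frames, the white sphere sits at roughly (7.7, 5.7) before and (5.9, 6.1) after.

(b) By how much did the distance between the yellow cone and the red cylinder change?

-0.3

They were about 3.3 units apart before and 3.0 after — 0.3 units closer together.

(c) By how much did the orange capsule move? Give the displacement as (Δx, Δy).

(-1.9, 0.9)

The orange capsule started near (14.3, 5.6) and ended near (12.4, 6.5).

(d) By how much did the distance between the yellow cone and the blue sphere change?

+0.7

The distance was about 7.2 in the first image and 7.9 in the second, so they moved 0.7 units further apart.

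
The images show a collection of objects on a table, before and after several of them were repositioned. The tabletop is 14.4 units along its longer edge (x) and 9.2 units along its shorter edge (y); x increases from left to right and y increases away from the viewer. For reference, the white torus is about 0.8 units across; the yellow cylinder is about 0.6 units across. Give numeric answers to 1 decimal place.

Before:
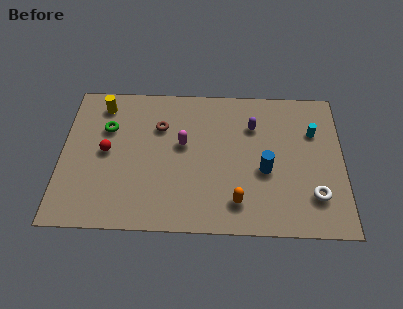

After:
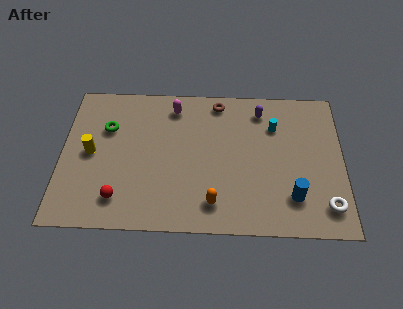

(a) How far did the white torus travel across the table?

0.8

From (12.9, 2.3) to (13.5, 1.7), the white torus covered √(0.6² + 0.6²) ≈ 0.8 units.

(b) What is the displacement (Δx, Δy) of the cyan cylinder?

(-2.0, 0.3)

The cyan cylinder started near (12.9, 6.3) and ended near (10.9, 6.6).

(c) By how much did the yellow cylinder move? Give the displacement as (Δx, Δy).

(-0.5, -3.1)

The yellow cylinder was at about (2.0, 7.7) and moved to about (1.5, 4.6).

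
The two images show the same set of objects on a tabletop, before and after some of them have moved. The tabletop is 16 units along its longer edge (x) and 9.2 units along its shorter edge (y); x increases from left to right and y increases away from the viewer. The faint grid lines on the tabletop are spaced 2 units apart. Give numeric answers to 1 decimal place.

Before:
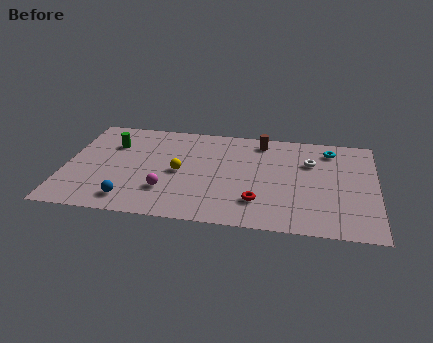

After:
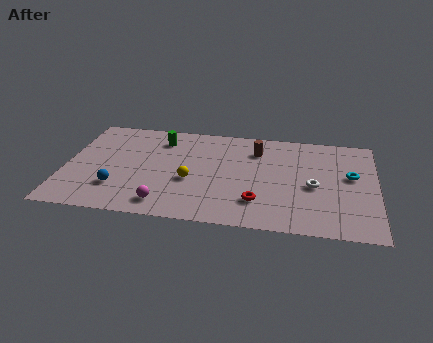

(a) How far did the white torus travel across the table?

2.2

The white torus moved from about (12.6, 6.3) to (12.8, 4.1), a distance of √(0.2² + 2.2²) ≈ 2.2.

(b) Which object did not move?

the red torus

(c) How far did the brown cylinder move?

0.9

The brown cylinder was near (10.0, 7.9) before and (9.8, 7.0) after, so it travelled √(0.2² + 0.9²) ≈ 0.9 units.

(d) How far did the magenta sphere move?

1.2

The magenta sphere moved from about (5.3, 2.6) to (5.3, 1.4), a distance of √(0.0² + 1.2²) ≈ 1.2.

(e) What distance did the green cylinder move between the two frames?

2.6

The green cylinder was near (2.3, 6.5) before and (4.8, 7.3) after, so it travelled √(2.5² + 0.8²) ≈ 2.6 units.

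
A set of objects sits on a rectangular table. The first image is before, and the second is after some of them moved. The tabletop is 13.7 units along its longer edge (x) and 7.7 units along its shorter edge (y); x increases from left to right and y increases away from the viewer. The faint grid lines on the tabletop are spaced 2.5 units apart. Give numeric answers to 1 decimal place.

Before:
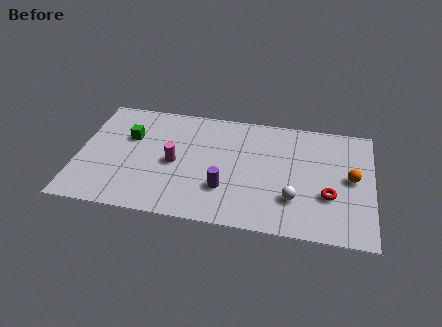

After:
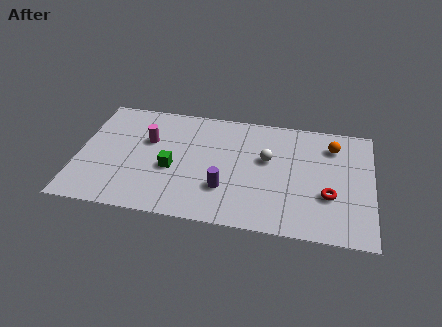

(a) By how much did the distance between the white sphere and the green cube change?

-3.7

The distance was about 8.3 in the first image and 4.6 in the second, so they moved 3.7 units closer together.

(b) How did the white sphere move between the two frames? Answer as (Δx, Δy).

(-1.3, 2.4)

The white sphere started near (10.1, 2.2) and ended near (8.8, 4.6).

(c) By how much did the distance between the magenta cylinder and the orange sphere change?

+0.5

Before: roughly 8.2 units apart; after: 8.7. That's 0.5 units further apart.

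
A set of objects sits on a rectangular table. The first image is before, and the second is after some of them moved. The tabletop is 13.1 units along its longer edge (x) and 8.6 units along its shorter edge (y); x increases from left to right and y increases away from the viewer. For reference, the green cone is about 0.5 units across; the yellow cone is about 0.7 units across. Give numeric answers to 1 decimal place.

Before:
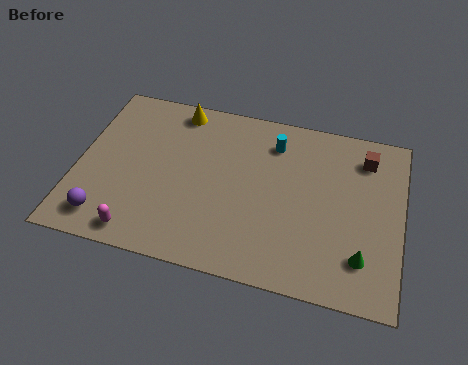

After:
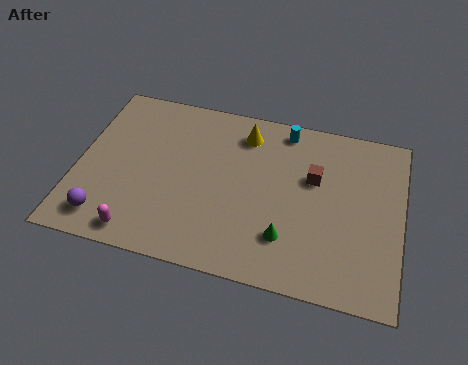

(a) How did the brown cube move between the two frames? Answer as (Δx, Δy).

(-2.0, -1.5)

From the two frames, the brown cube sits at roughly (11.5, 6.9) before and (9.5, 5.4) after.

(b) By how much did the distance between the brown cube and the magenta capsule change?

-2.5

They were about 10.5 units apart before and 8.0 after — 2.5 units closer together.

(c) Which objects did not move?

the purple sphere and the magenta capsule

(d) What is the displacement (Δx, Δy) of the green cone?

(-3.0, 0.2)

The green cone started near (11.6, 2.0) and ended near (8.6, 2.2).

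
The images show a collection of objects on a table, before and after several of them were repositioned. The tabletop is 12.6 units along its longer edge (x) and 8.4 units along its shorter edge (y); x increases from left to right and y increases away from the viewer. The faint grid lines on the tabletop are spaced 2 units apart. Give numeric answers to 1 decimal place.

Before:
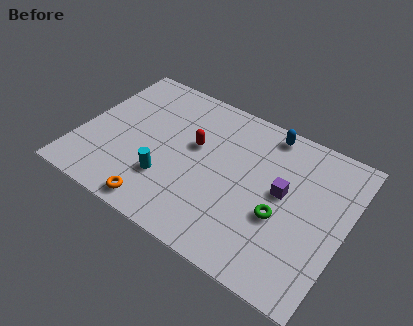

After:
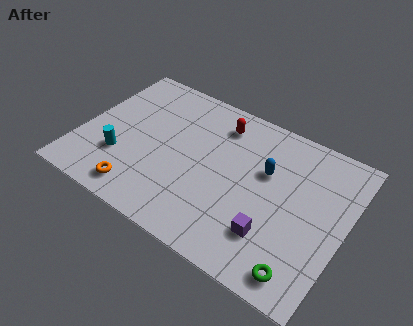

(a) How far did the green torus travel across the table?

2.6

The green torus moved from about (9.7, 3.3) to (11.1, 1.1), a distance of √(1.4² + 2.2²) ≈ 2.6.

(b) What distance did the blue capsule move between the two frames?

2.2

The blue capsule moved from about (8.4, 7.5) to (8.7, 5.3), a distance of √(0.3² + 2.2²) ≈ 2.2.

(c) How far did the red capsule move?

2.0

From (5.3, 5.0) to (6.2, 6.8), the red capsule covered √(0.9² + 1.8²) ≈ 2.0 units.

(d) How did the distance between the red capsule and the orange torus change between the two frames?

+2.1

The distance was about 4.2 in the first image and 6.3 in the second, so they moved 2.1 units further apart.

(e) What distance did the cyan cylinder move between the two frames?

2.3

The cyan cylinder moved from about (4.4, 2.5) to (2.1, 2.6), a distance of √(2.3² + 0.1²) ≈ 2.3.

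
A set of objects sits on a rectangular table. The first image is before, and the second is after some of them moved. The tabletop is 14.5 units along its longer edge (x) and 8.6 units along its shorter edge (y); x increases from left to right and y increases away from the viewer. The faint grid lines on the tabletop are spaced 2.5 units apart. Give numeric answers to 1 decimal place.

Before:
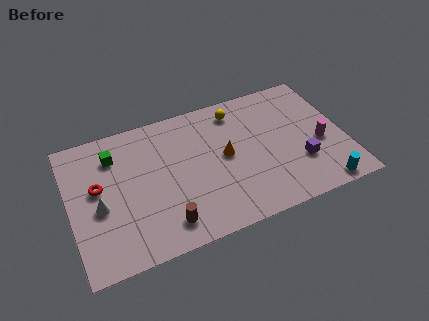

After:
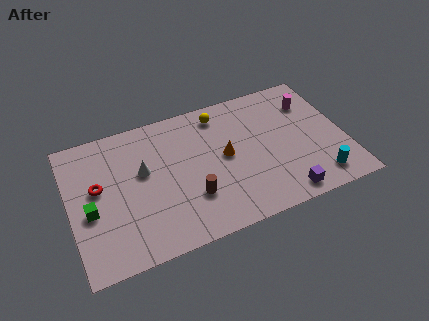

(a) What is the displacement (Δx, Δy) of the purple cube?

(-1.1, -1.7)

The purple cube started near (12.0, 2.7) and ended near (10.9, 1.0).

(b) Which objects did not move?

the orange cone and the red torus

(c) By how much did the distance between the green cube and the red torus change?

-0.6

They were about 2.0 units apart before and 1.4 after — 0.6 units closer together.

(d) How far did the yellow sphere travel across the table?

0.9

The yellow sphere was near (9.1, 7.2) before and (8.2, 7.3) after, so it travelled √(0.9² + 0.1²) ≈ 0.9 units.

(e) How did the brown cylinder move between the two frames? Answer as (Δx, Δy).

(1.5, 1.1)

The brown cylinder was at about (4.7, 1.5) and moved to about (6.2, 2.6).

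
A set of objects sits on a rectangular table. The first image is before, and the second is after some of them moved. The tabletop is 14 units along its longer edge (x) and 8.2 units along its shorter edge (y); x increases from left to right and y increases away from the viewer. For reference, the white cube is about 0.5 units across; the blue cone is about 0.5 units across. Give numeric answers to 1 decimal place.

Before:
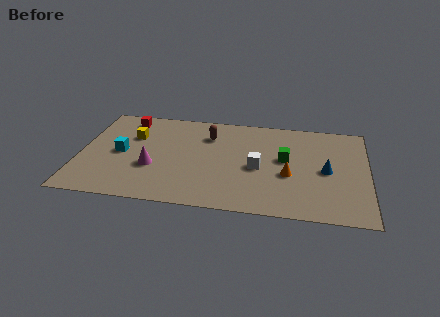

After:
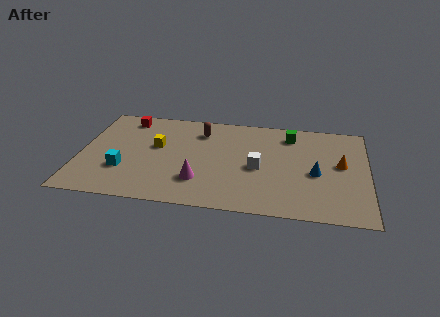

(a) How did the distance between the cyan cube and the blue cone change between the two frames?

-0.6

The distance was about 10.0 in the first image and 9.4 in the second, so they moved 0.6 units closer together.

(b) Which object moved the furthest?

the orange cone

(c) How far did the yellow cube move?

1.4

The yellow cube moved from about (2.5, 5.5) to (3.7, 4.8), a distance of √(1.2² + 0.7²) ≈ 1.4.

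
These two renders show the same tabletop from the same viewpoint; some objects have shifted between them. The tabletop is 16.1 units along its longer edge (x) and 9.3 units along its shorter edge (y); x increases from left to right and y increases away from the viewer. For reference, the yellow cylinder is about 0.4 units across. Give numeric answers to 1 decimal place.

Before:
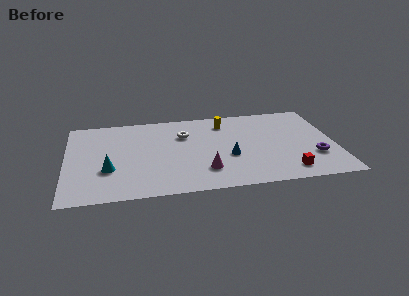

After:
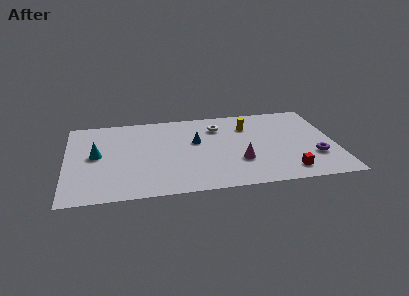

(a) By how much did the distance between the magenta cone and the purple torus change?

-2.1

Before: roughly 6.6 units apart; after: 4.5. That's 2.1 units closer together.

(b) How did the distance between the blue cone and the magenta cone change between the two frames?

+1.6

The distance was about 2.0 in the first image and 3.6 in the second, so they moved 1.6 units further apart.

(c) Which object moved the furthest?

the blue cone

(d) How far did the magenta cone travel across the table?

2.2

The magenta cone moved from about (8.2, 2.3) to (10.3, 3.0), a distance of √(2.1² + 0.7²) ≈ 2.2.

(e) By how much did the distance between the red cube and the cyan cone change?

+1.1

Before: roughly 10.7 units apart; after: 11.8. That's 1.1 units further apart.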